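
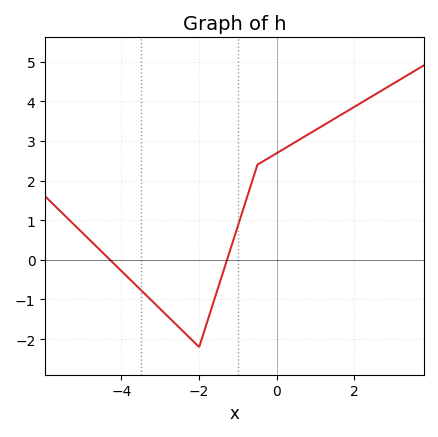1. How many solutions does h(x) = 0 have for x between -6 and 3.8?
2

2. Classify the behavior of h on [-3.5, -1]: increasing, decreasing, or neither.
neither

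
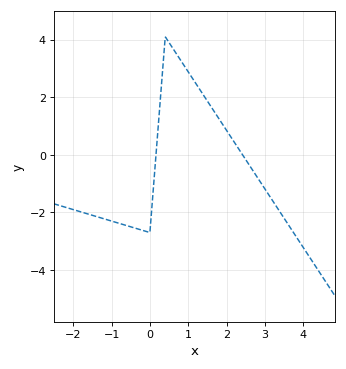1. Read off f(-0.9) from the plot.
-2.4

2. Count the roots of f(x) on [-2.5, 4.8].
2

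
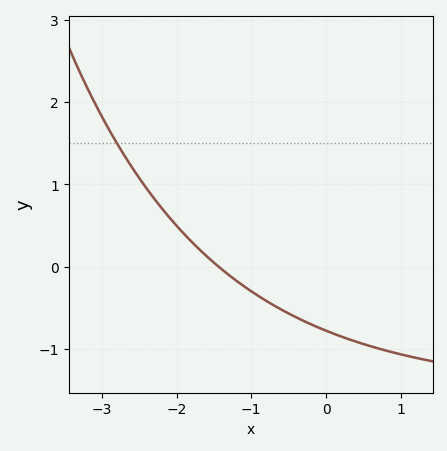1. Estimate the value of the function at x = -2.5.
1.1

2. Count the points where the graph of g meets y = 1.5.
1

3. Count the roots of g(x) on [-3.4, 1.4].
1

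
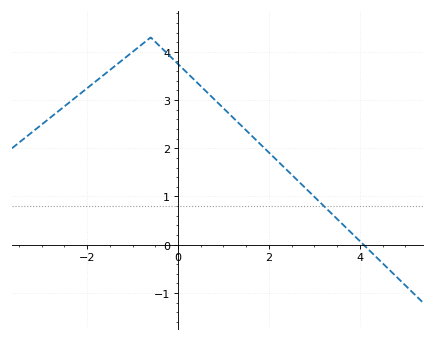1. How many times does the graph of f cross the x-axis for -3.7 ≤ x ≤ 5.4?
1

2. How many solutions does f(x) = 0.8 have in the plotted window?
1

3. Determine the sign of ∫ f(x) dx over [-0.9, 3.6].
positive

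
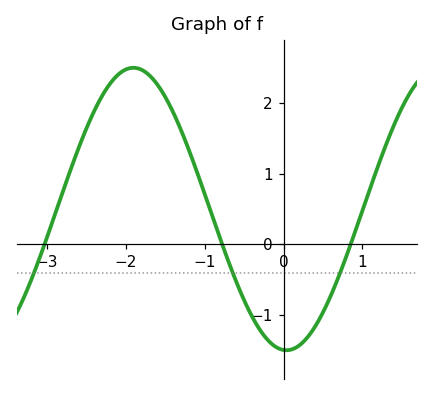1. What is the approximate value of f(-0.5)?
-0.8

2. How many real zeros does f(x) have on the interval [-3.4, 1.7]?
3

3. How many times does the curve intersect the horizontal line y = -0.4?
3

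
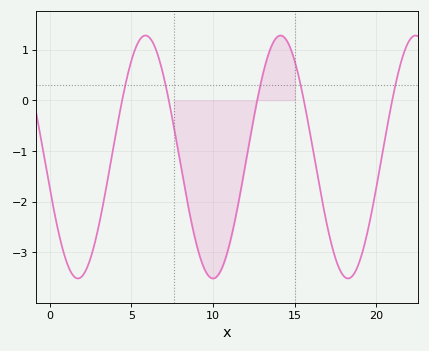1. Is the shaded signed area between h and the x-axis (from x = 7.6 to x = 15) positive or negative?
negative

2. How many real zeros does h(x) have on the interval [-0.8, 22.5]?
5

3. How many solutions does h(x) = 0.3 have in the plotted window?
5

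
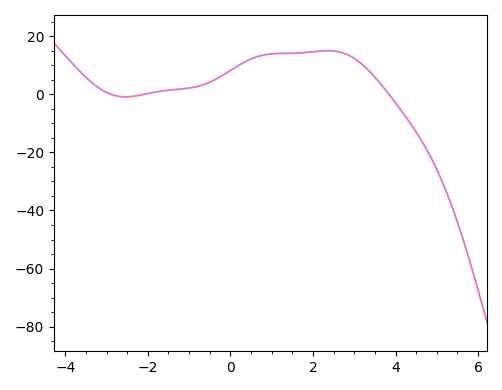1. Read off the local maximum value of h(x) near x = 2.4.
15.1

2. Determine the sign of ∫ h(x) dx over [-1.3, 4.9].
positive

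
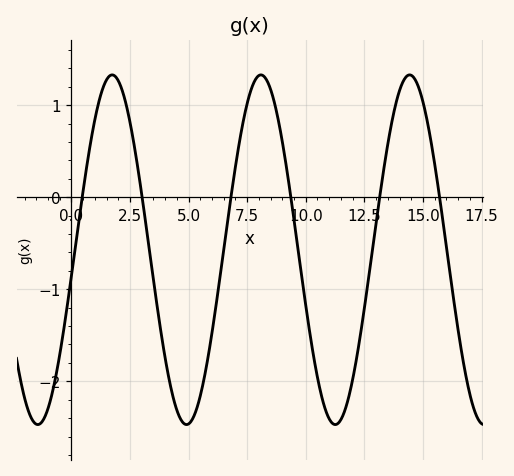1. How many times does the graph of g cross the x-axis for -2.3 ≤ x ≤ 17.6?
6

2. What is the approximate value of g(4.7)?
-2.43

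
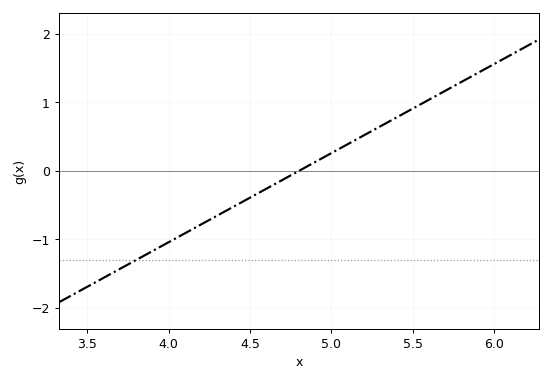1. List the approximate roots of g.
4.8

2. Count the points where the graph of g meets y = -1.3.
1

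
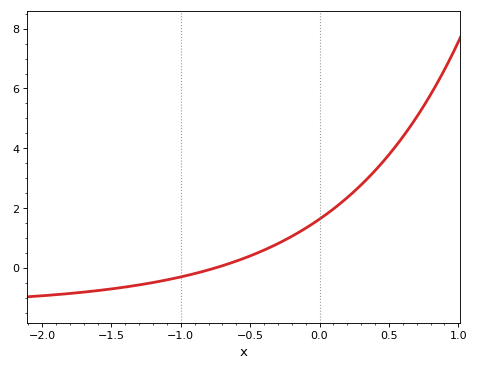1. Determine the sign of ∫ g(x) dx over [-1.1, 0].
positive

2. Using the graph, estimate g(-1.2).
-0.4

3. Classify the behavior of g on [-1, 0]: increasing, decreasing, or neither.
increasing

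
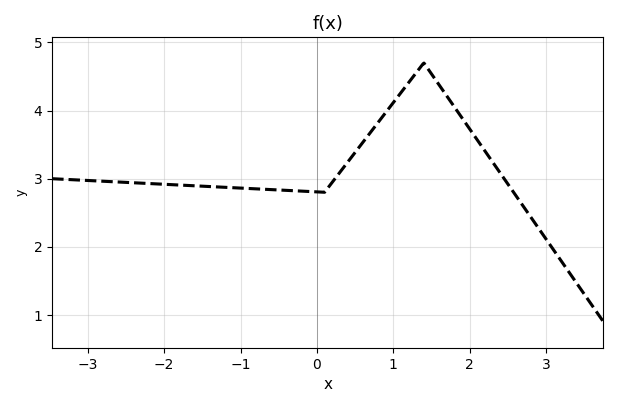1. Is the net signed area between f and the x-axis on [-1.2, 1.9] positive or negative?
positive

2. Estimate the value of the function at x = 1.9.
3.9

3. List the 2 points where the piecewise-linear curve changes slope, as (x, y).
(0.1, 2.8); (1.4, 4.7)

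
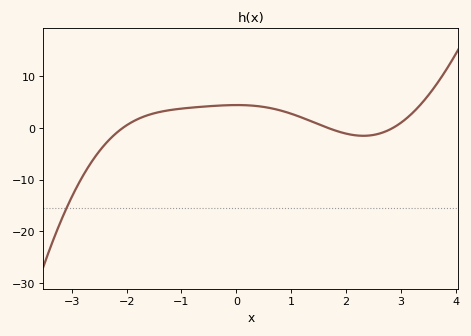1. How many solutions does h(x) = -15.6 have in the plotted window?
1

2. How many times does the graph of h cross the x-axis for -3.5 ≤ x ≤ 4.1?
3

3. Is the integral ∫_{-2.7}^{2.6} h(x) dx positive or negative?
positive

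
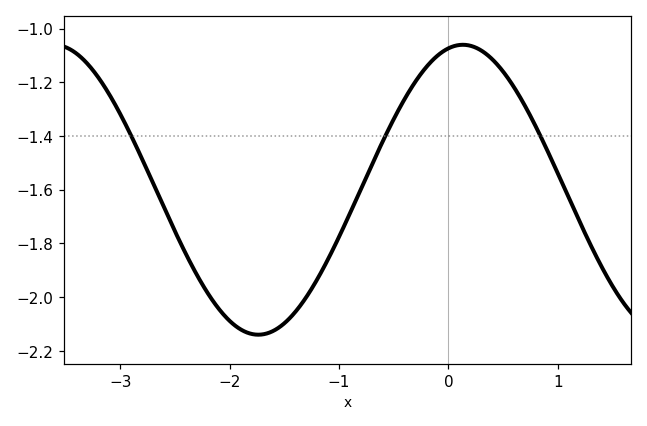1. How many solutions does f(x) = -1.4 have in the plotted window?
3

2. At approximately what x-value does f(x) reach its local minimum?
-1.7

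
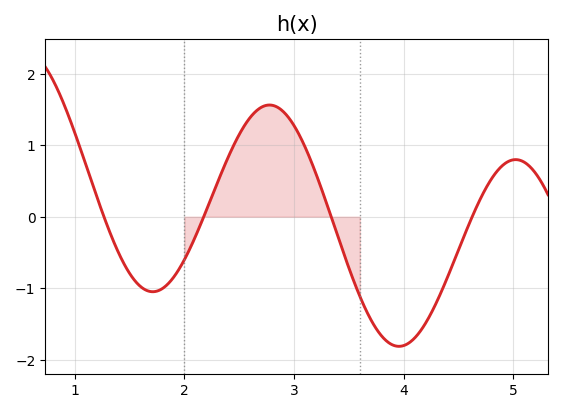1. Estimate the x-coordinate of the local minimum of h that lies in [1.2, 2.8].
1.71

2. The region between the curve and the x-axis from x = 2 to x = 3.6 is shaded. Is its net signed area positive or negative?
positive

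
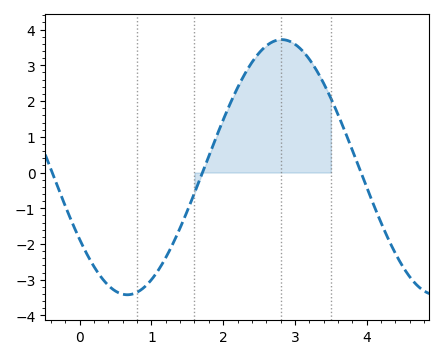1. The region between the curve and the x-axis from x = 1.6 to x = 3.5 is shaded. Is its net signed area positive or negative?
positive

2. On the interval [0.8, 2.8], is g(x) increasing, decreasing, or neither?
increasing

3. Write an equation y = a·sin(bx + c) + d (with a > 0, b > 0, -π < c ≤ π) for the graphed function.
y = 3.57sin(1.46x - 2.54) + 0.15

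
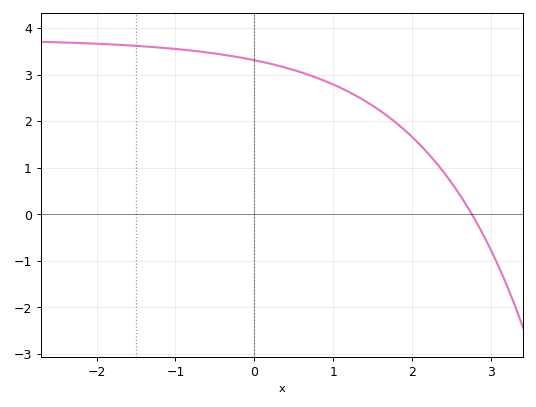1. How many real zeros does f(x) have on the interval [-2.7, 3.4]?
1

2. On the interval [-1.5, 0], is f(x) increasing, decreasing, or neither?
decreasing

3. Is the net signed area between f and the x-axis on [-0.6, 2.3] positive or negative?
positive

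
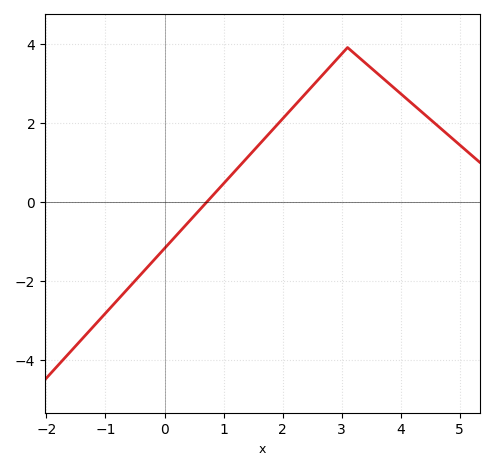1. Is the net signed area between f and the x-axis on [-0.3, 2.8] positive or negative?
positive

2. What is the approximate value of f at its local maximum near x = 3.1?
3.9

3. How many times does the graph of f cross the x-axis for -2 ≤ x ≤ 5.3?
1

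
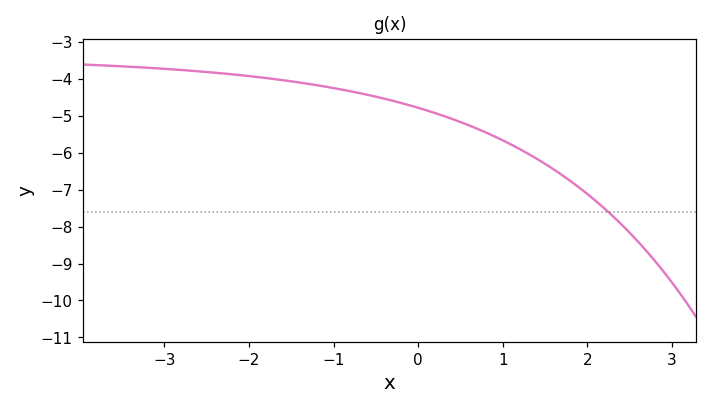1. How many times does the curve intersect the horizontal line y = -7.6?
1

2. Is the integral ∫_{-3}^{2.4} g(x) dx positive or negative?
negative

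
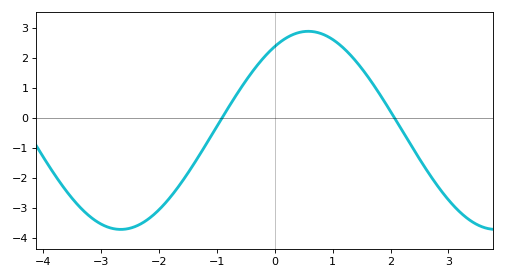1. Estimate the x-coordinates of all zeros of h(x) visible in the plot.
-0.91, 2.07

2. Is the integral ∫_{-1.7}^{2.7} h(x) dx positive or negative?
positive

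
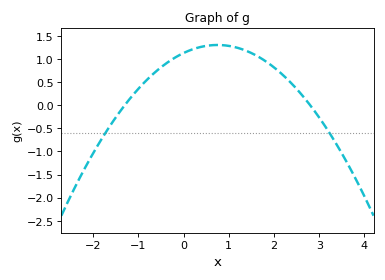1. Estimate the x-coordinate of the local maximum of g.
0.7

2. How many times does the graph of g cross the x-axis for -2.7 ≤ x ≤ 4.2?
2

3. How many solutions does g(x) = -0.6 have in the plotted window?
2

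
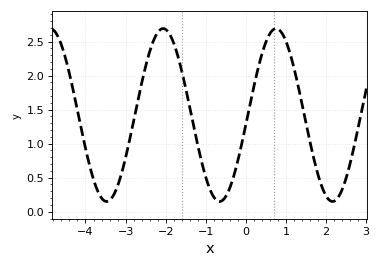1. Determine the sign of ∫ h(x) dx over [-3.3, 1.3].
positive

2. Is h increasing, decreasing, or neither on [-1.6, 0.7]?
neither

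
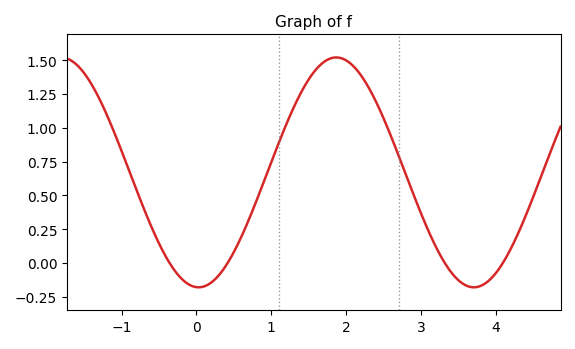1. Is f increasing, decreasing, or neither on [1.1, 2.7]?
neither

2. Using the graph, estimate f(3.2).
0.12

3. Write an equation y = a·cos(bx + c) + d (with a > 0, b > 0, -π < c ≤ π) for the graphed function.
y = 0.85cos(1.7x + 3.1) + 0.67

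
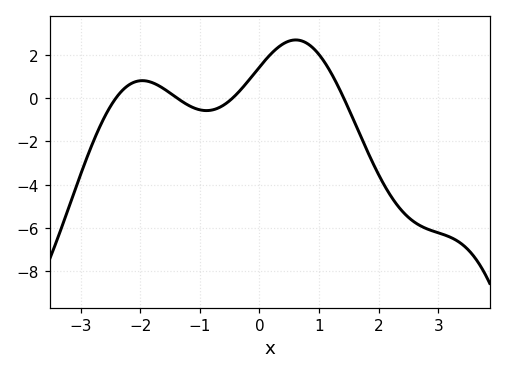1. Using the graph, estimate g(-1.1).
-0.457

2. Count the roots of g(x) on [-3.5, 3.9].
4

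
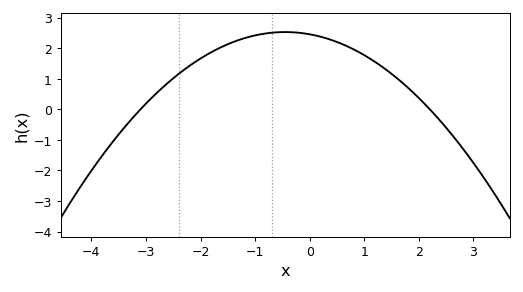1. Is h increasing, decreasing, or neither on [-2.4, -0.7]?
increasing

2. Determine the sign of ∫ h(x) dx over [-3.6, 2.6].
positive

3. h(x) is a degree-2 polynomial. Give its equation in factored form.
y = -0.36(x + 3.1)(x - 2.2)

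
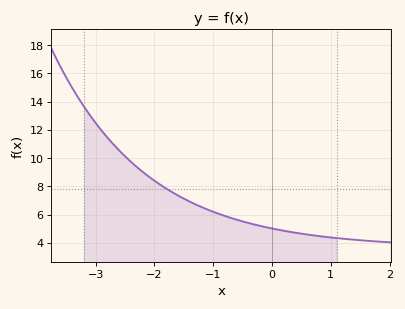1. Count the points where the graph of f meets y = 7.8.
1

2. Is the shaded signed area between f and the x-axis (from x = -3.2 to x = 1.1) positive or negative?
positive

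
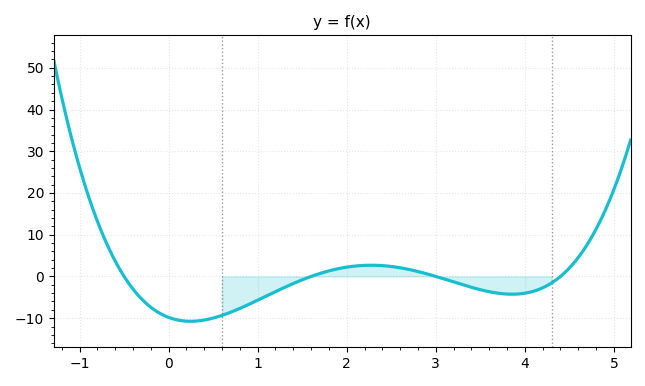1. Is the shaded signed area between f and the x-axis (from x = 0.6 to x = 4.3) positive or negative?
negative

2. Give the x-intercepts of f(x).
-0.5, 1.6, 3, 4.4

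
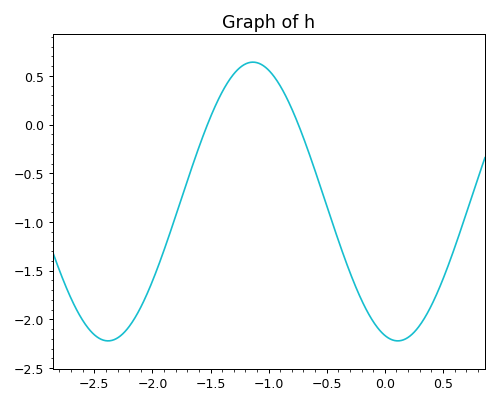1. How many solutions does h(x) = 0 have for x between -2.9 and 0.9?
2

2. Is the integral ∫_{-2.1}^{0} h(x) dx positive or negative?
negative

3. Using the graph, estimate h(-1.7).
-0.58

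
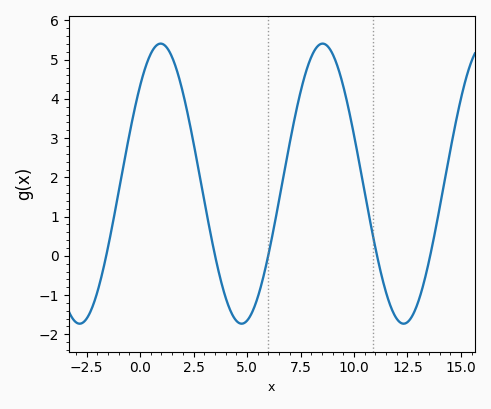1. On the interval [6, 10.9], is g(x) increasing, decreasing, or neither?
neither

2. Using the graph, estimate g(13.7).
0.369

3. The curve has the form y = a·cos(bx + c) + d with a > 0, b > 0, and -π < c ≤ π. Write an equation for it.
y = 3.57cos(0.83x - 0.8) + 1.84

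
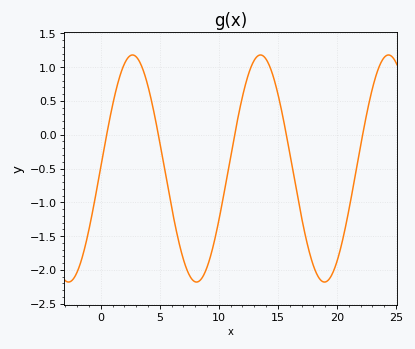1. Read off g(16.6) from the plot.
-0.854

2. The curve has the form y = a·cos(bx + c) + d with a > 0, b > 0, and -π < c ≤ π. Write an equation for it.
y = 1.68cos(0.58x - 1.56) - 0.5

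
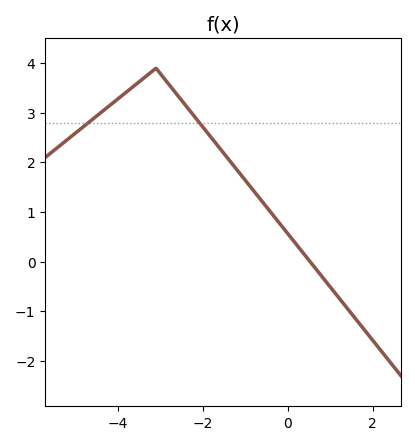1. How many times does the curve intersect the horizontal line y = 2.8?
2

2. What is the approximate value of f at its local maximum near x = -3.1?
3.9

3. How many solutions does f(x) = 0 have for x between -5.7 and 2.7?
1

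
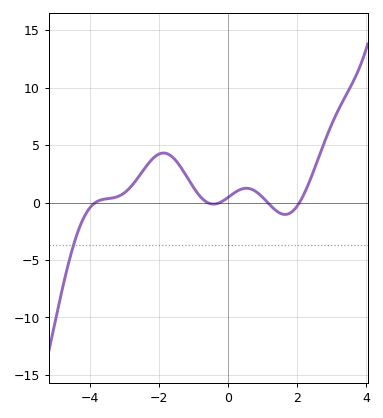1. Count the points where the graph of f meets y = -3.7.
1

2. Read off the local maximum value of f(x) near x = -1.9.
4.5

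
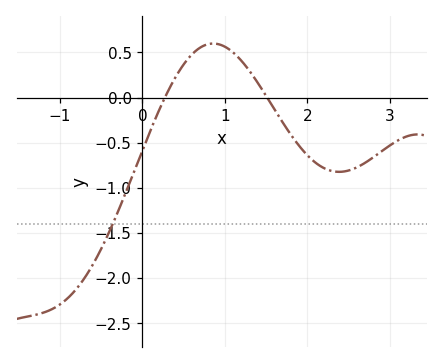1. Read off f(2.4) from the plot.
-0.824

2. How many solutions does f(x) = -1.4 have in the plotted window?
1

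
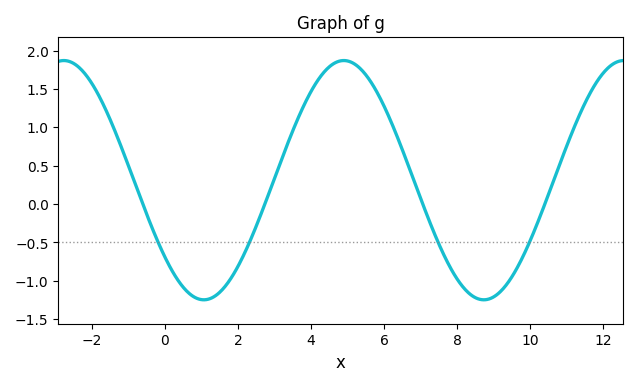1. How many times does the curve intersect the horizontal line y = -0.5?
4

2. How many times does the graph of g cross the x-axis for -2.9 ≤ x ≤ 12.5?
4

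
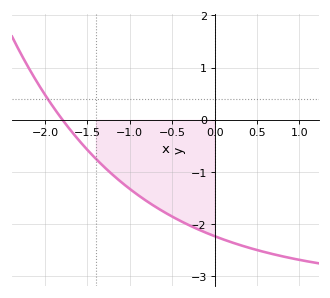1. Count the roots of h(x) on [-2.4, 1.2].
1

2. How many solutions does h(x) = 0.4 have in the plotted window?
1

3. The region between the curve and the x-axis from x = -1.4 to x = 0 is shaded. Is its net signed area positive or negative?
negative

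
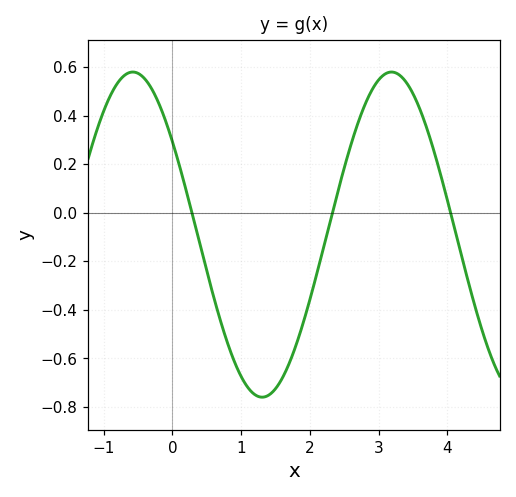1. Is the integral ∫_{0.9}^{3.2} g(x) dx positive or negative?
negative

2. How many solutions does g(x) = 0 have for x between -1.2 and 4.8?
3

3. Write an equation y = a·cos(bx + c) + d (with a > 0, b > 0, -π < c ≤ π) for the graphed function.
y = 0.67cos(1.7x + 0.96) - 0.09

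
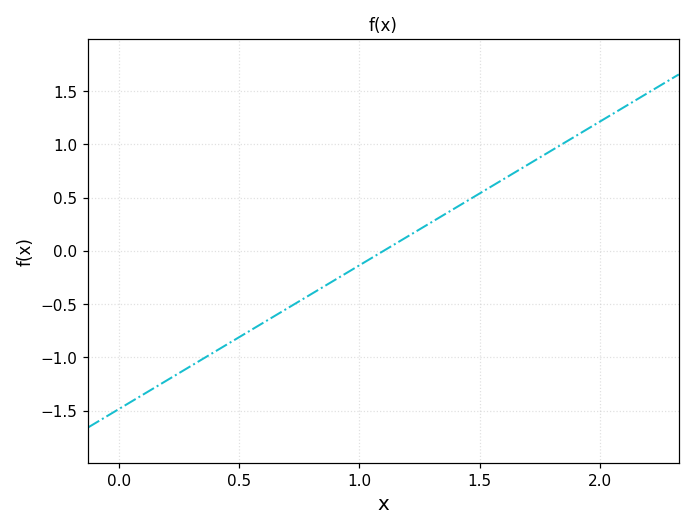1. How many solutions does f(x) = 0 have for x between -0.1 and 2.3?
1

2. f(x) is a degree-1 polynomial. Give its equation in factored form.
y = 1.35(x - 1.1)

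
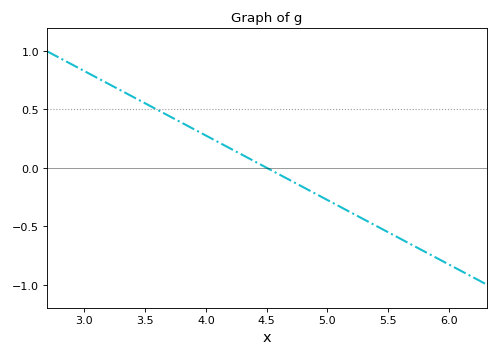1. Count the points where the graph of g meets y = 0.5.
1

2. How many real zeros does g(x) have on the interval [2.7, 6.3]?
1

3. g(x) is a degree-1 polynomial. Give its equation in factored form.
y = -0.55(x - 4.5)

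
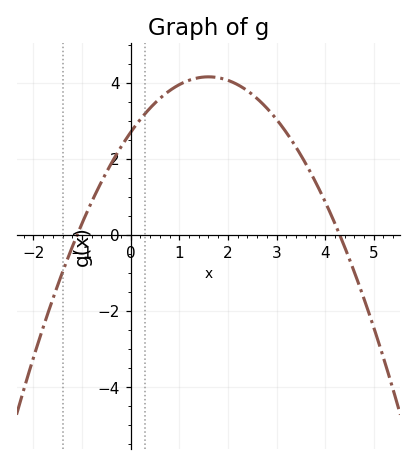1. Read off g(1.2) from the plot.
4.06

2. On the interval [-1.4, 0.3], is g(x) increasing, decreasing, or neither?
increasing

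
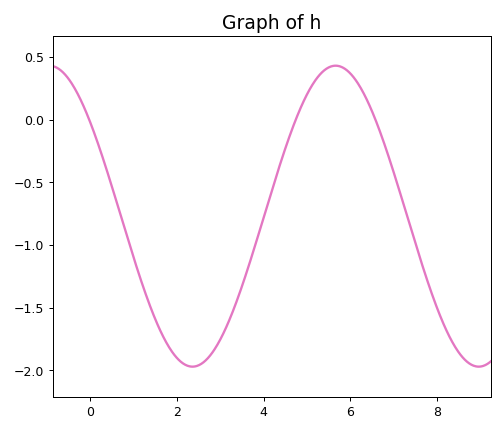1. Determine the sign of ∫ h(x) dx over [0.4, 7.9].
negative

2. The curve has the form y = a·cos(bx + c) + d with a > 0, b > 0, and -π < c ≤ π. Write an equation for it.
y = 1.2cos(0.95x + 0.902) - 0.77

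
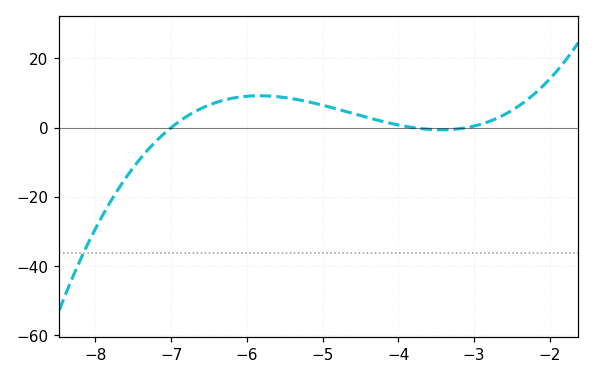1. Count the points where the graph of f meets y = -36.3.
1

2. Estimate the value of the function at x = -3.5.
0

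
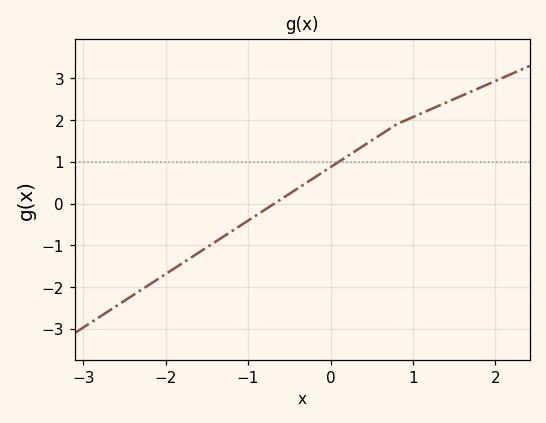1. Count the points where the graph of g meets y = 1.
1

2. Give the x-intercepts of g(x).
-0.683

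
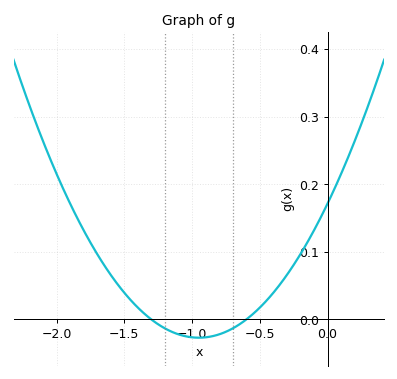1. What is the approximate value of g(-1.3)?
0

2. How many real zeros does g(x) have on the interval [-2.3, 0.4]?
2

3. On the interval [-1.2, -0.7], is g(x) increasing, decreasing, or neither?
neither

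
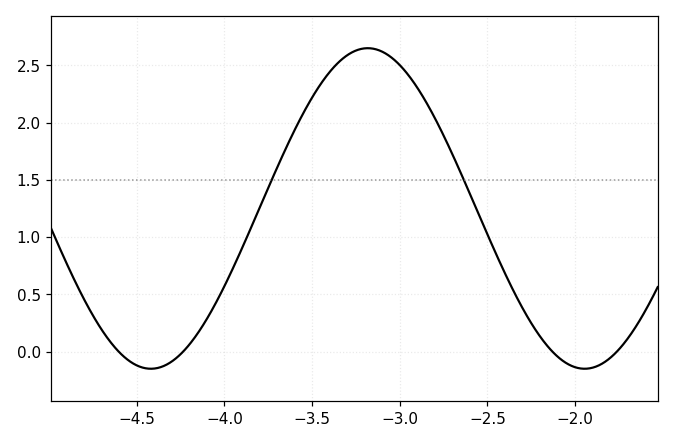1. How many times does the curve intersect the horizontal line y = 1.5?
2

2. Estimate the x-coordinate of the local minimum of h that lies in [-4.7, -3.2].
-4.4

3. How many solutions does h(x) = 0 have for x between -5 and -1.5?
4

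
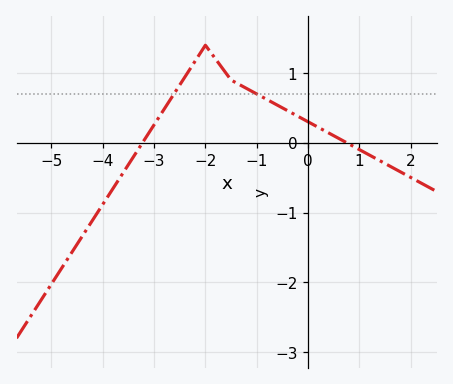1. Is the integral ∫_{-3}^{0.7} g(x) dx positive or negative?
positive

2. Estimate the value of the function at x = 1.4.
-0.3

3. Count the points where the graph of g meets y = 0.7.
2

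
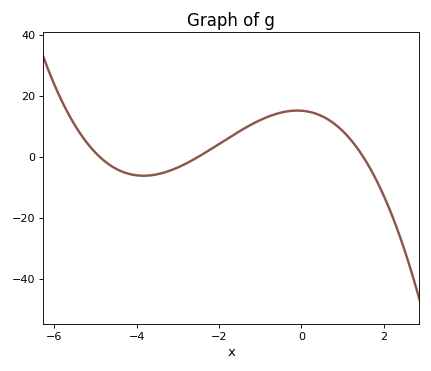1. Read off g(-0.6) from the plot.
14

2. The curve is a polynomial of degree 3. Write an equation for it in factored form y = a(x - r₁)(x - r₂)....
y = -0.82(x + 4.9)(x + 2.5)(x - 1.5)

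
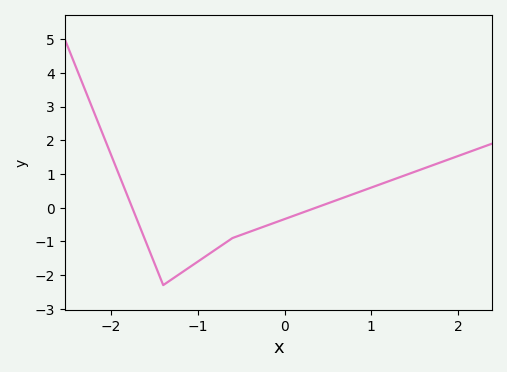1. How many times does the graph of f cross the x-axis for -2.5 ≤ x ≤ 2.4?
2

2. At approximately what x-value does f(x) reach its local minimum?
-1.4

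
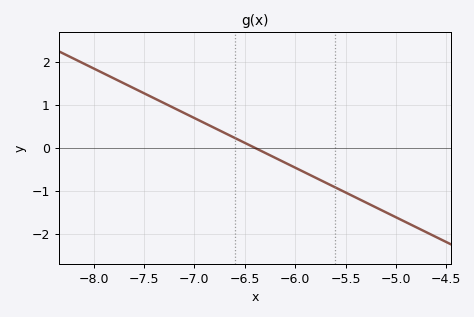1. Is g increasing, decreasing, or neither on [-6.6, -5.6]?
decreasing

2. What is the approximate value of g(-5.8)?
-0.69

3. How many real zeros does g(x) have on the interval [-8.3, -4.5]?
1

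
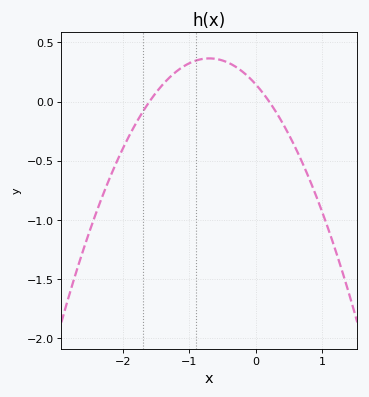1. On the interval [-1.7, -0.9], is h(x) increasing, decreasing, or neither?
increasing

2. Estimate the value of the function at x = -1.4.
0.15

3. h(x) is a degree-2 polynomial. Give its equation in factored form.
y = -0.45(x + 1.6)(x - 0.2)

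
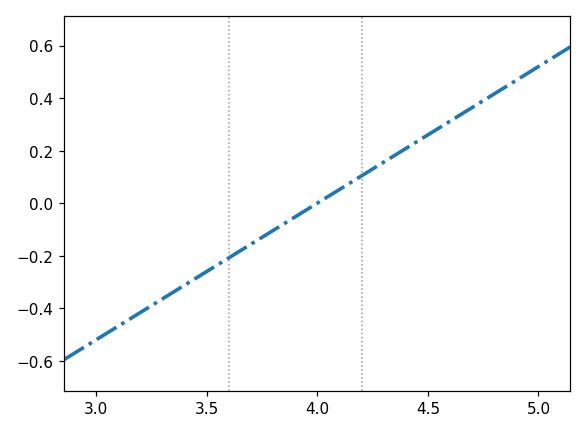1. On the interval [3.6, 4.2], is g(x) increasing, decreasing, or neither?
increasing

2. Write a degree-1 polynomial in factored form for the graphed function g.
y = 0.52(x - 4)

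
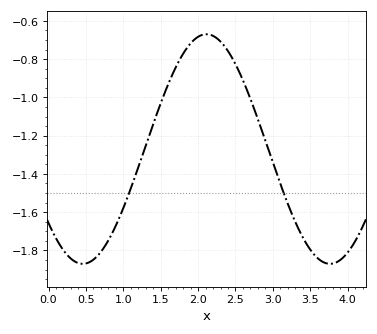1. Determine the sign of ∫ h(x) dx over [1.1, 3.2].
negative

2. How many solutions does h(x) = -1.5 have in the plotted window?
2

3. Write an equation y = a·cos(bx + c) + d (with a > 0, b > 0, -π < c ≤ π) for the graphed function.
y = 0.6cos(1.9x + 2.3) - 1.27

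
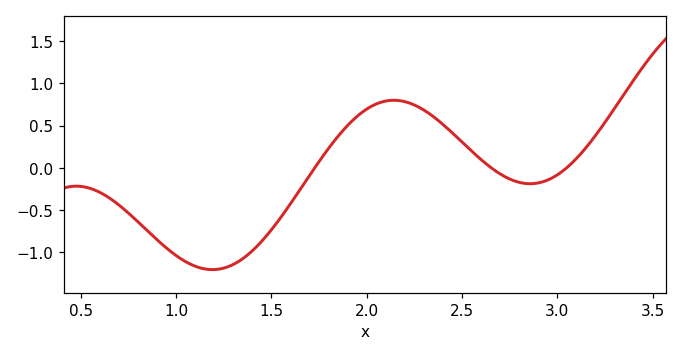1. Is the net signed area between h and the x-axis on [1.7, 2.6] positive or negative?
positive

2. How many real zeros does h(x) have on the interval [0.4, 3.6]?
3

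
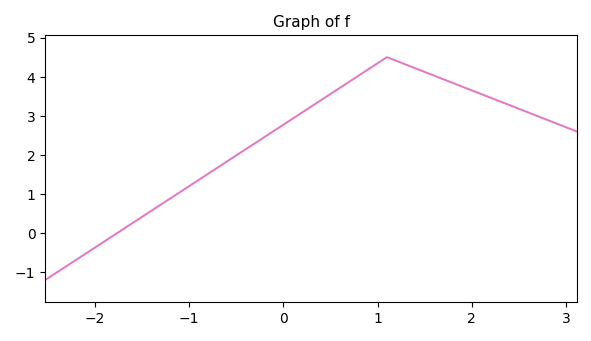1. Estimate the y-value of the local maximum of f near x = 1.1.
4.5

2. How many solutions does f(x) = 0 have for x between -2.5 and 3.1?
1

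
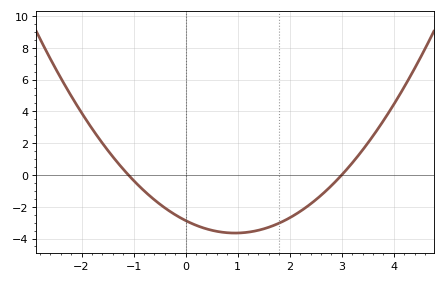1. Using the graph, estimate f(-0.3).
-2.3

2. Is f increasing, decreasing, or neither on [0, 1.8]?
neither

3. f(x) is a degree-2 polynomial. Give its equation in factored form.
y = 0.87(x + 1.1)(x - 3)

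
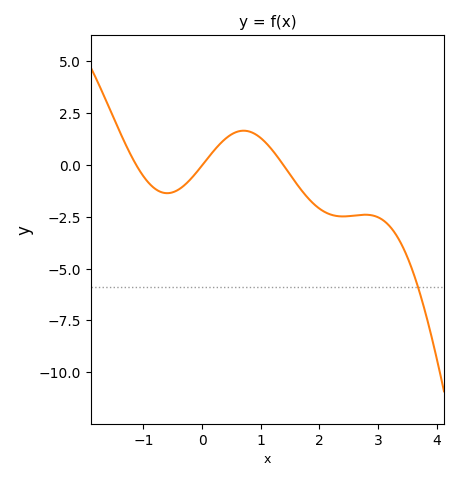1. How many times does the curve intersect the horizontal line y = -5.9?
1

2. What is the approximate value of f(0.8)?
1.6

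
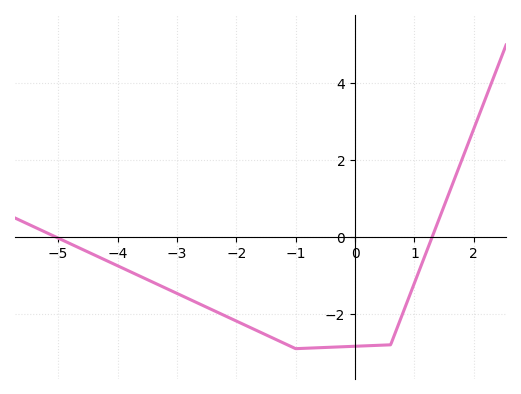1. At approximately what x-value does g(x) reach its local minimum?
-1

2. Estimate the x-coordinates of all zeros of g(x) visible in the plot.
-5, 1.2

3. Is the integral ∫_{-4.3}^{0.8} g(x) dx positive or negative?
negative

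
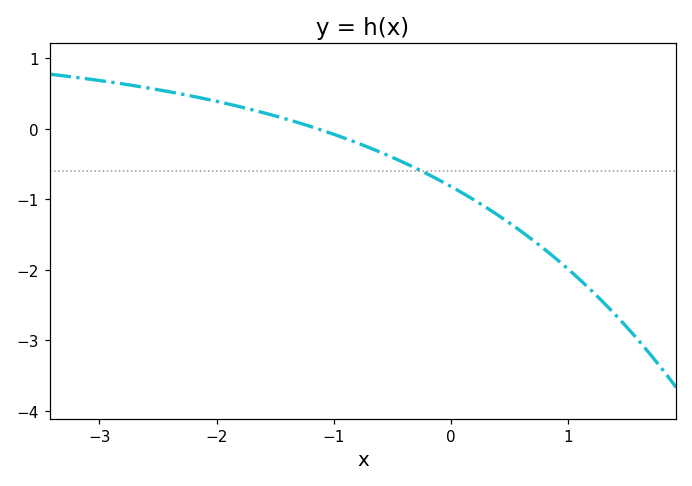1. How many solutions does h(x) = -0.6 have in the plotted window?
1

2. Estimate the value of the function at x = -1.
-0.1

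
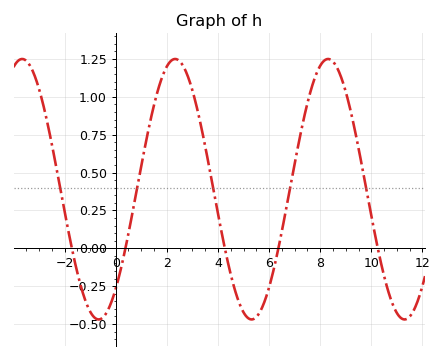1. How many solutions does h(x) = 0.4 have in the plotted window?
5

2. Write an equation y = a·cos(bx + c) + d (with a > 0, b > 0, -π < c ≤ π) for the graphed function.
y = 0.86cos(1.1x - 2.4) + 0.39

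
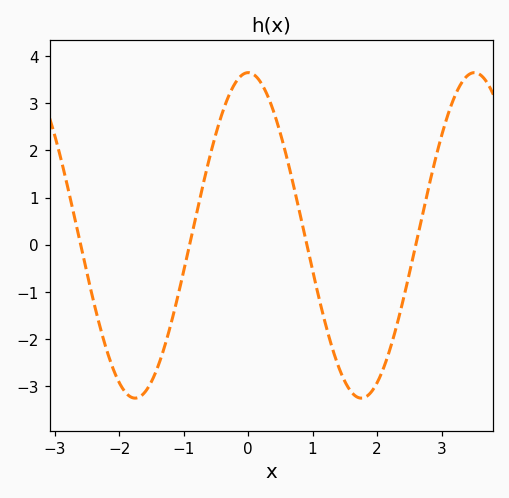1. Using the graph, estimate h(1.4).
-2.6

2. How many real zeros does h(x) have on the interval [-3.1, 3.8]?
4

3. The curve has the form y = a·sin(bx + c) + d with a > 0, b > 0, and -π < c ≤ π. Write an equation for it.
y = 3.45sin(1.8x + 1.6) + 0.2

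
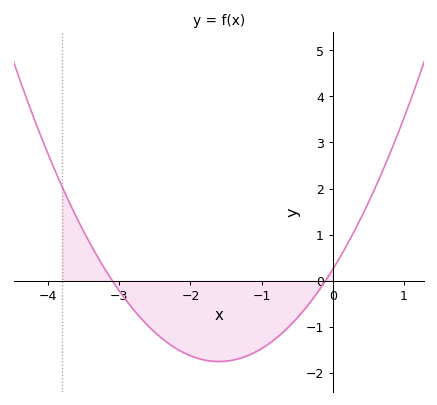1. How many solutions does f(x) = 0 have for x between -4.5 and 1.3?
2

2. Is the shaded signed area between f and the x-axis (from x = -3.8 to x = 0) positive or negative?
negative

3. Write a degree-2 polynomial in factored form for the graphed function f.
y = 0.78(x + 3.1)(x + 0.1)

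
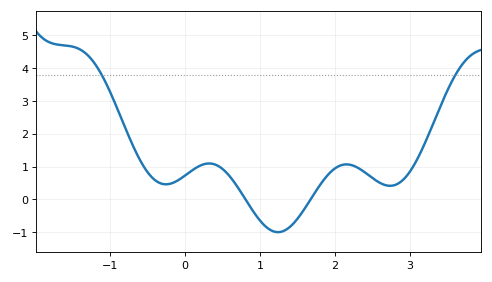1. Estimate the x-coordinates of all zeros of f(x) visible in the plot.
0.805, 1.67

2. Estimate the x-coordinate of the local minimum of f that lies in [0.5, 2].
1.24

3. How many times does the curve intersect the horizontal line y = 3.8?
2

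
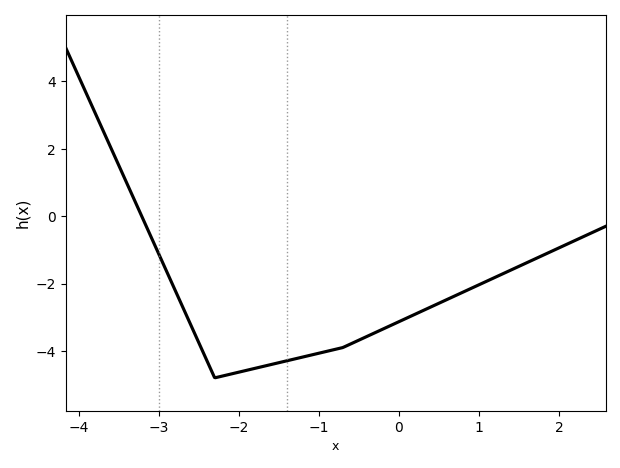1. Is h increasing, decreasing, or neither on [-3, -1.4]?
neither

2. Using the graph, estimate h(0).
-3.13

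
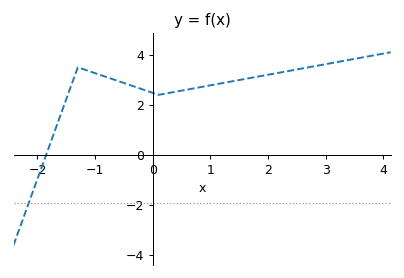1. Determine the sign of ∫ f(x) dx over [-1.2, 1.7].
positive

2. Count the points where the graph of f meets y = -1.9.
1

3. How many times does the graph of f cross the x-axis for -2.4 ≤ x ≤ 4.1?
1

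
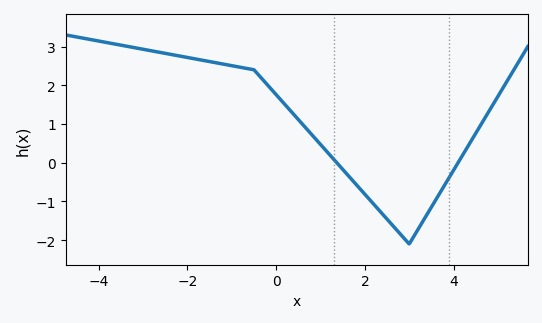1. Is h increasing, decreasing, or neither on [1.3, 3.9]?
neither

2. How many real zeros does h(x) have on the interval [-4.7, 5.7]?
2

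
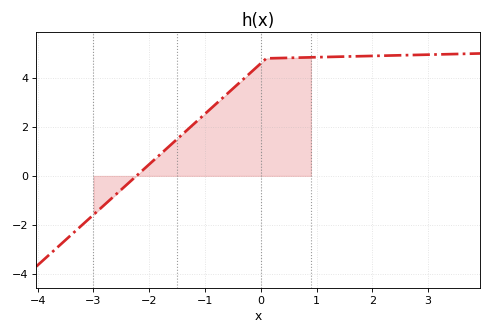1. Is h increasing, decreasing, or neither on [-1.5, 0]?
increasing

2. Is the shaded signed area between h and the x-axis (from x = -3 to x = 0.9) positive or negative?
positive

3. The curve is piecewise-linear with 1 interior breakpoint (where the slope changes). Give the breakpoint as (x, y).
(0.1, 4.8)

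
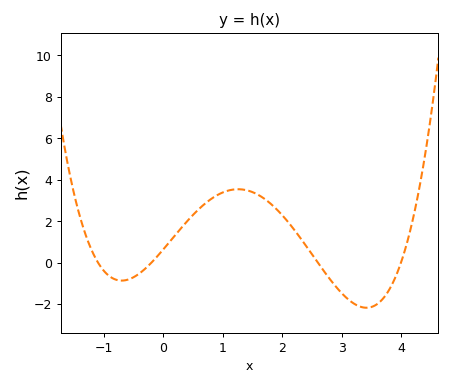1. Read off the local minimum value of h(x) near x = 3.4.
-2.2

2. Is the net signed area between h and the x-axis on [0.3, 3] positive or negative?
positive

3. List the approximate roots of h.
-1.1, -0.2, 2.6, 4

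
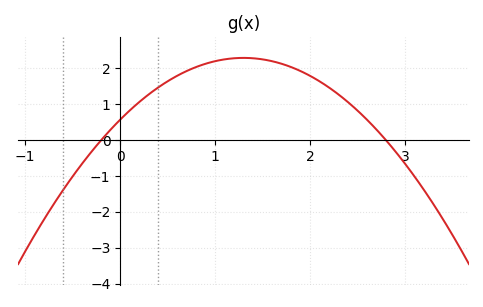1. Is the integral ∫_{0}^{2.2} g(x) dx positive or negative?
positive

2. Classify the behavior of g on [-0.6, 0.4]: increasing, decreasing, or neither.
increasing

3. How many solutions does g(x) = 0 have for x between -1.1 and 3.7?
2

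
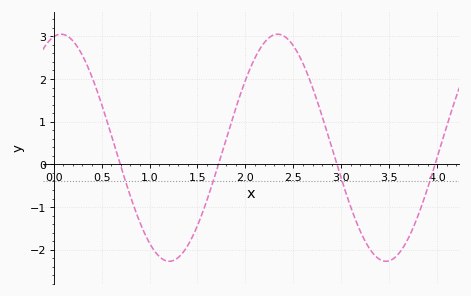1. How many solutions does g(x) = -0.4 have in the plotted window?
4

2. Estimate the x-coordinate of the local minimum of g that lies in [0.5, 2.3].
1.21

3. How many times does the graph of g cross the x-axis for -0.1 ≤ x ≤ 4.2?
4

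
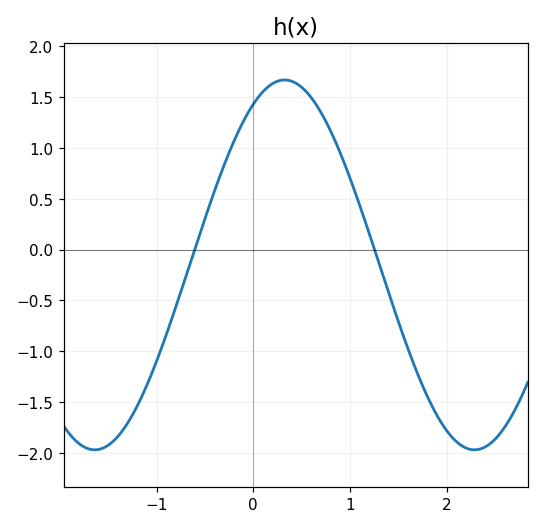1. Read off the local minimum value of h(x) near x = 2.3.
-1.95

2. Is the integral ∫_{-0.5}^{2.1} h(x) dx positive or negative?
positive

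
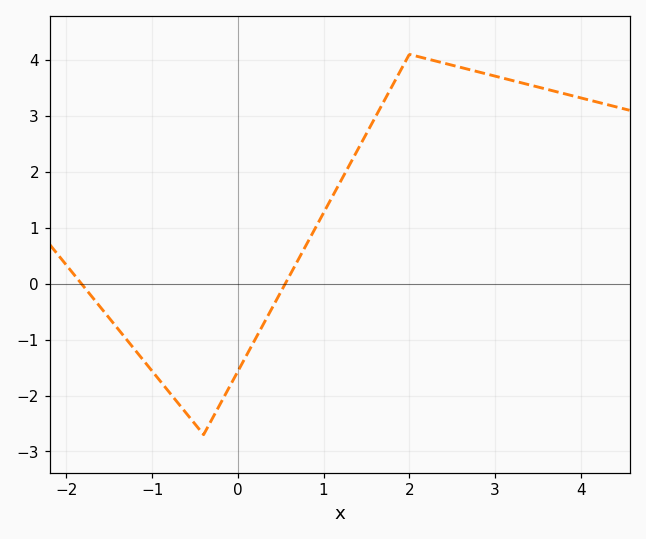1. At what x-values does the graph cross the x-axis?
-1.8, 0.6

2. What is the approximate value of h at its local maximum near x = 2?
4.1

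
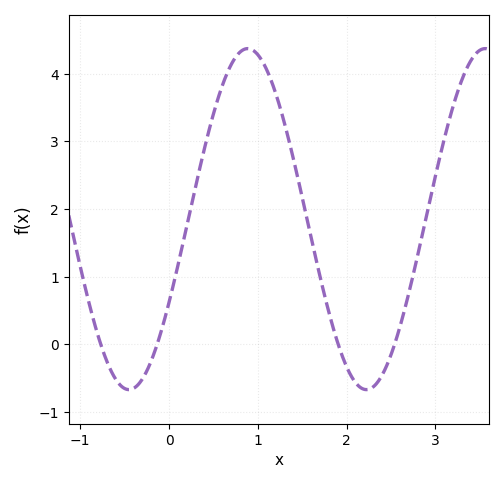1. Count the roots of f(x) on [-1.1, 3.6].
4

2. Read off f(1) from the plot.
4.3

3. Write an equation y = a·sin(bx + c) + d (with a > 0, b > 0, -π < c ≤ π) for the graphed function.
y = 2.52sin(2.4x - 0.51) + 1.85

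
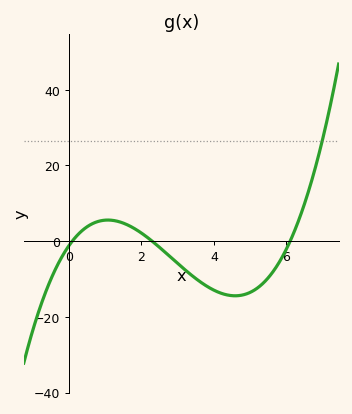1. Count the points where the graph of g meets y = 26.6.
1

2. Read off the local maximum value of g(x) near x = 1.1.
5.58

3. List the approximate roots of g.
0.1, 2.3, 6.1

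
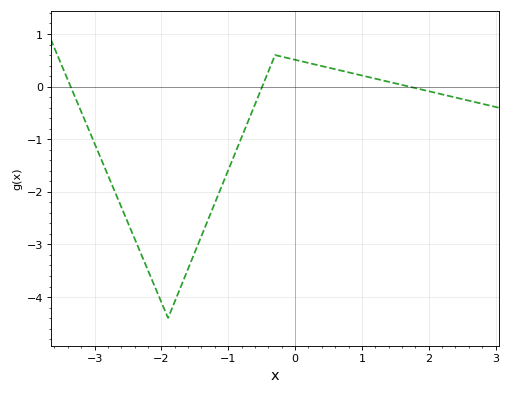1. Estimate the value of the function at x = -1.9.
-4.4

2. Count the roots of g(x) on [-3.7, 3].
3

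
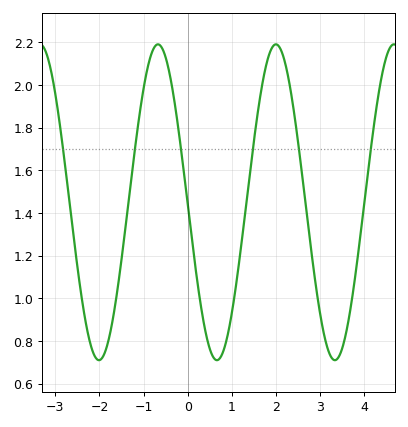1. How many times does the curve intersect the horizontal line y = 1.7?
6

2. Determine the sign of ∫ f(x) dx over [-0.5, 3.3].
positive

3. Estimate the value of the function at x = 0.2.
1.1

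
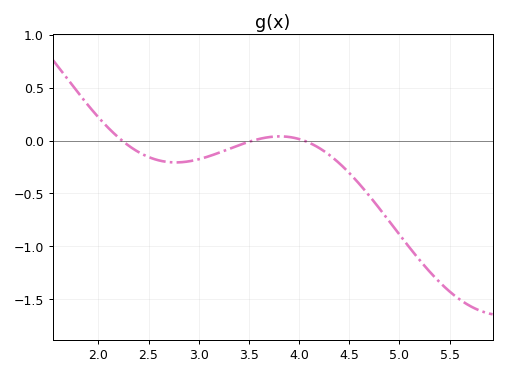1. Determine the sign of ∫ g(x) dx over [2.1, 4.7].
negative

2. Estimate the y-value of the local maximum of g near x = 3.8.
0.05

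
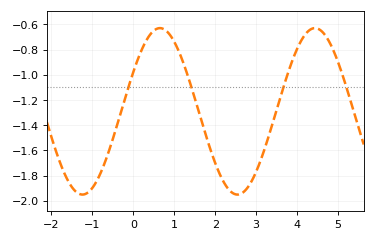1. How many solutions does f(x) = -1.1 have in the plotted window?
4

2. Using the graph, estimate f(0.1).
-0.887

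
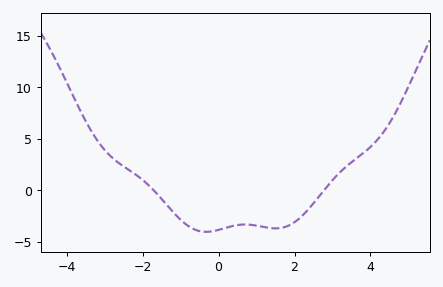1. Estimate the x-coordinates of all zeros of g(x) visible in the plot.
-1.8, 2.8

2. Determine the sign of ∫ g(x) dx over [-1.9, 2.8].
negative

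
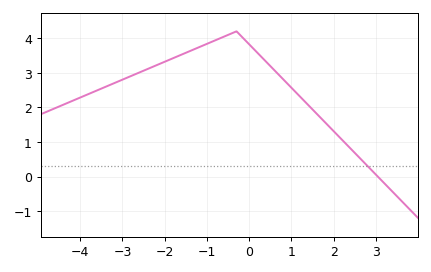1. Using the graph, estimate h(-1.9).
3.4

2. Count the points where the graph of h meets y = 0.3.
1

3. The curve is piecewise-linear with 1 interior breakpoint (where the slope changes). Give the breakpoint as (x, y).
(-0.3, 4.2)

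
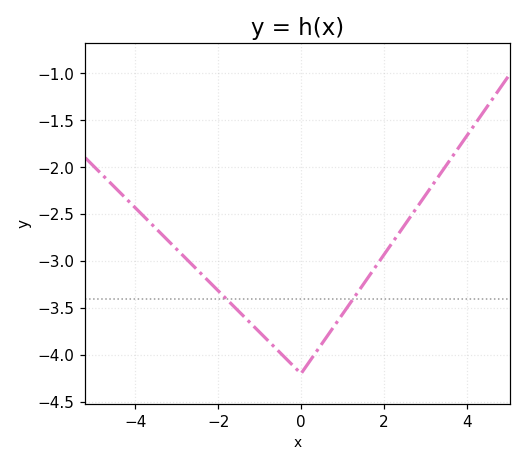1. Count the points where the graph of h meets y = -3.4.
2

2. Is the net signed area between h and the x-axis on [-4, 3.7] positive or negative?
negative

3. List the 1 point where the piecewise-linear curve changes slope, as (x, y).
(0, -4.2)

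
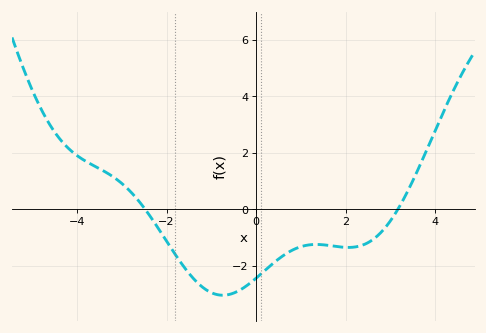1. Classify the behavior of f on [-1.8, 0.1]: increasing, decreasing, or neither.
neither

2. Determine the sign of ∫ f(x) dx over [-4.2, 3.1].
negative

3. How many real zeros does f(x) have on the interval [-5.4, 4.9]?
2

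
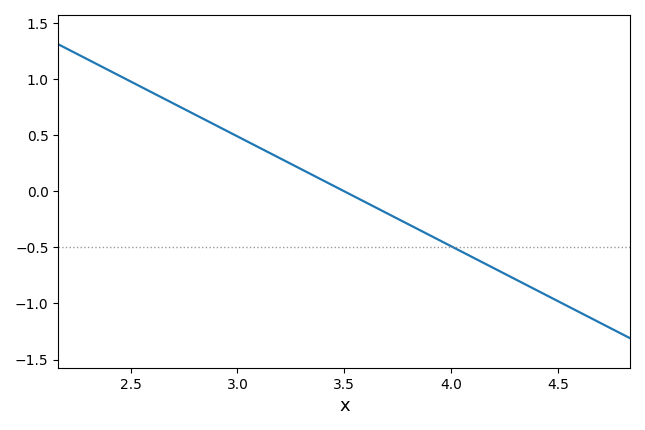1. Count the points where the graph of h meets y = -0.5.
1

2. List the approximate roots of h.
3.5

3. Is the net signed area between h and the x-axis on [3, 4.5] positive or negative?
negative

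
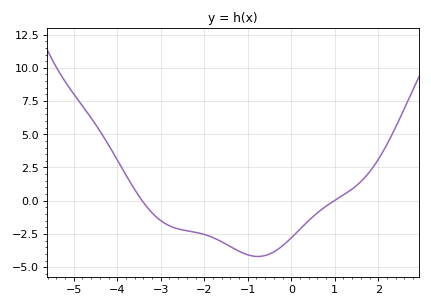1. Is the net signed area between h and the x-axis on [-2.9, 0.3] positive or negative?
negative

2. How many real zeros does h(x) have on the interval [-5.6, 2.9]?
2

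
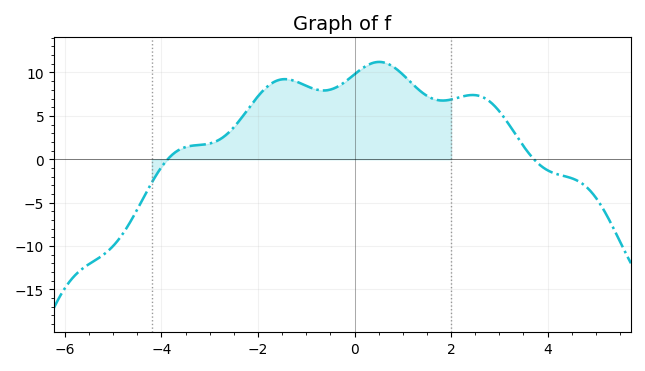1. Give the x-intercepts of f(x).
-3.8, 3.8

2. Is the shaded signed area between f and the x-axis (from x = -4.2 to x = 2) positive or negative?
positive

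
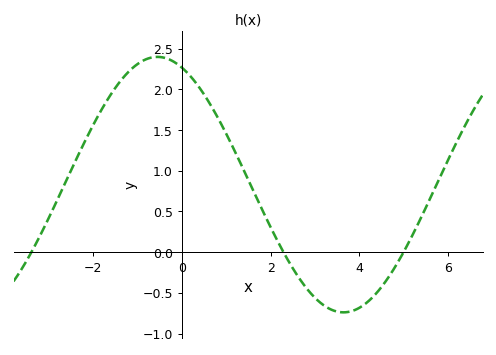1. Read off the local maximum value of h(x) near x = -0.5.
2.4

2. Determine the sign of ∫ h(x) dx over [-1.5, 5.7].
positive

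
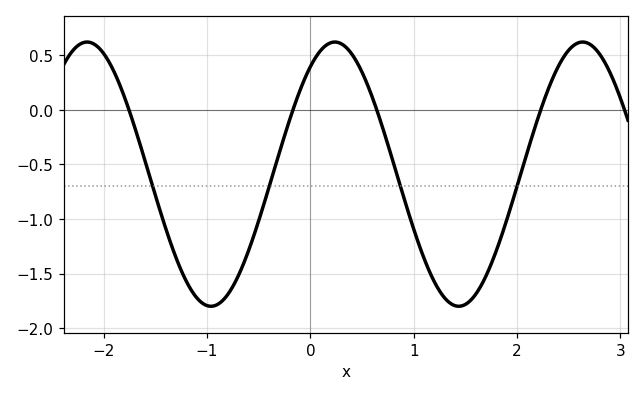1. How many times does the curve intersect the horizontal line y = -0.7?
4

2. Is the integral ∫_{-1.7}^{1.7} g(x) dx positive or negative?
negative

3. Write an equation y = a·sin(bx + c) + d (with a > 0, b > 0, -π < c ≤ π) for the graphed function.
y = 1.21sin(2.62x + 0.95) - 0.59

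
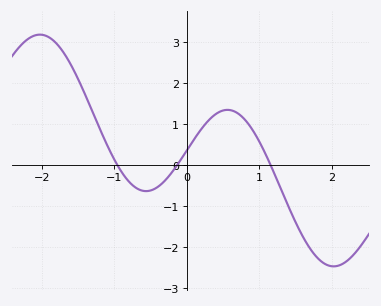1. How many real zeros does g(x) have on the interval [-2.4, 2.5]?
3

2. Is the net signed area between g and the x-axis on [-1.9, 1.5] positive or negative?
positive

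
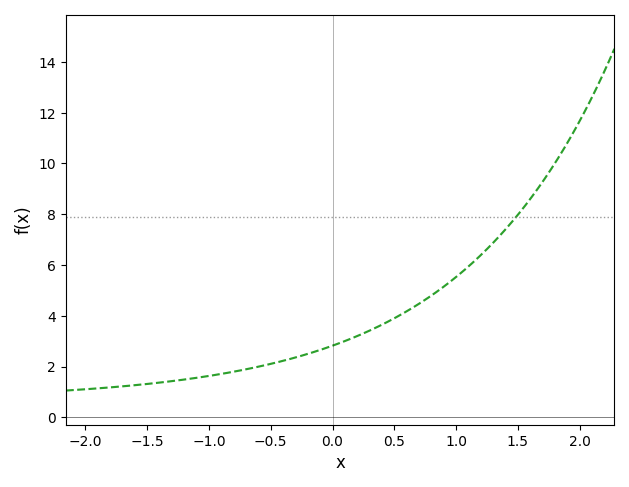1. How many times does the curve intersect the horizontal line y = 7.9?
1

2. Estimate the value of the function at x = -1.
1.63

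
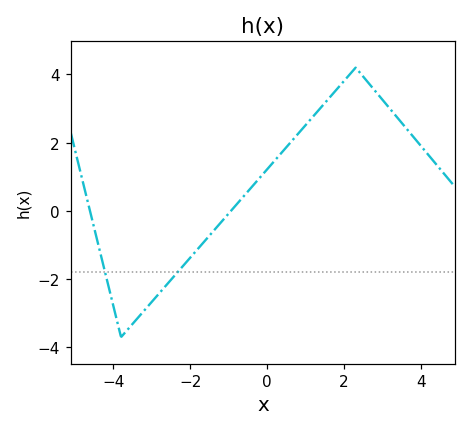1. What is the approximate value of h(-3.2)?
-2.92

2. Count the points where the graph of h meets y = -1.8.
2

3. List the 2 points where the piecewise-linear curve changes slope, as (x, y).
(-3.8, -3.7); (2.3, 4.2)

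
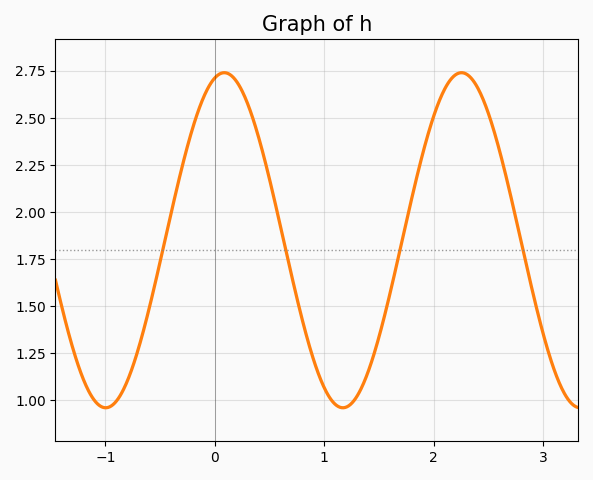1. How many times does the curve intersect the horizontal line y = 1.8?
4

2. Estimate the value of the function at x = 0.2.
2.7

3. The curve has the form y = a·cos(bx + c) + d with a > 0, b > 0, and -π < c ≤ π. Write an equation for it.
y = 0.89cos(2.9x - 0.25) + 1.85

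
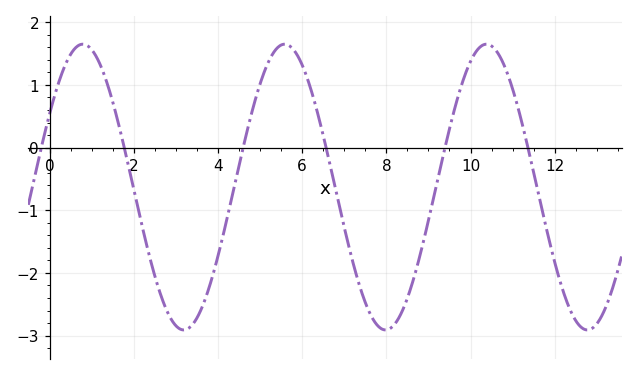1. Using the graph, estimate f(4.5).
-0.3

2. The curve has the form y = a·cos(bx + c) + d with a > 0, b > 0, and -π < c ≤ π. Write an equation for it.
y = 2.28cos(1.3x - 1) - 0.63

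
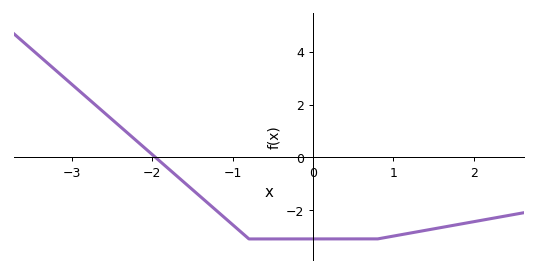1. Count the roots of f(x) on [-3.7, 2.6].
1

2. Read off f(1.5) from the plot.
-2.8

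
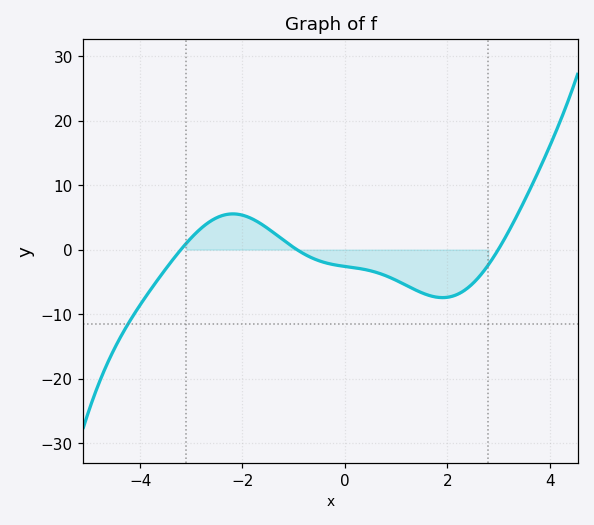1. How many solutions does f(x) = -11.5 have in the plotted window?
1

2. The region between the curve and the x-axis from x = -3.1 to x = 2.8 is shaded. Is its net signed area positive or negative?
negative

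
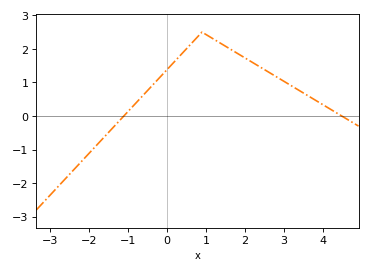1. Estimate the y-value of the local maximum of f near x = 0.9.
2.5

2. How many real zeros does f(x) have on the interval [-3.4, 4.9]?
2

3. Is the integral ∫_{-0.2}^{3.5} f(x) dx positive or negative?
positive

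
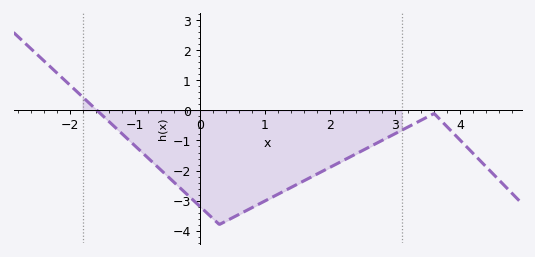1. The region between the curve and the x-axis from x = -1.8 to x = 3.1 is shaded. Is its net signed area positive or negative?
negative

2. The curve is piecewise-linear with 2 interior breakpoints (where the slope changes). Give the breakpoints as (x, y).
(0.3, -3.8); (3.6, -0.1)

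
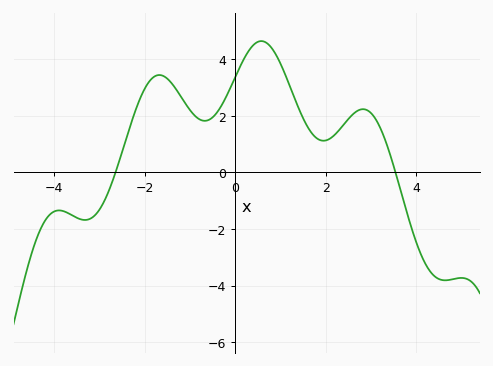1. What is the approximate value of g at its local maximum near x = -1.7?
3.4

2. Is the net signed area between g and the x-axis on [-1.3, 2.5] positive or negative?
positive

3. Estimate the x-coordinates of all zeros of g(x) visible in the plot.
-2.6, 3.6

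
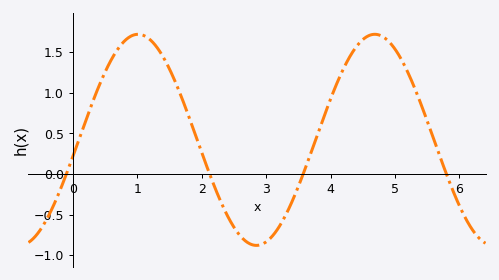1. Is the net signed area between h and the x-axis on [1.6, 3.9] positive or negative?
negative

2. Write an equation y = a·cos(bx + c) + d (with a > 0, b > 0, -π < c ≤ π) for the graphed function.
y = 1.3cos(1.71x - 1.73) + 0.42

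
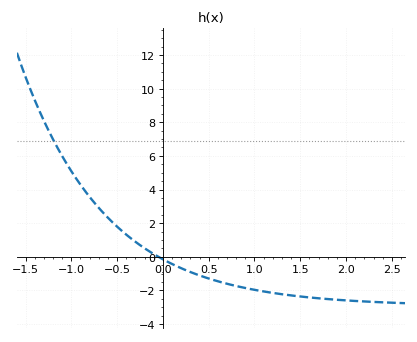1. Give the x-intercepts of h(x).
-0.05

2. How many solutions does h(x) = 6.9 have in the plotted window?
1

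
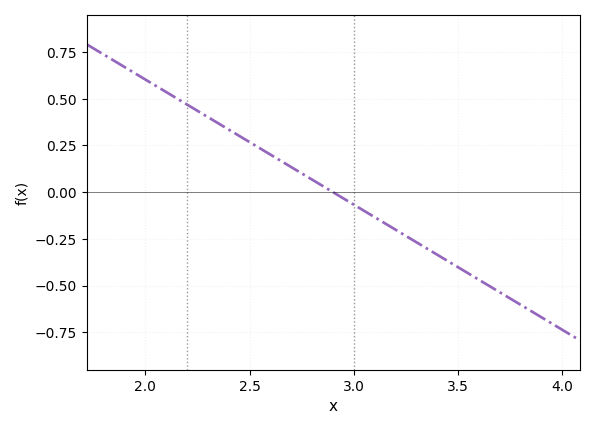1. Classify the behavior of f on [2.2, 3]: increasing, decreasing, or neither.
decreasing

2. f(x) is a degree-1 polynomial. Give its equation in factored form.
y = -0.67(x - 2.9)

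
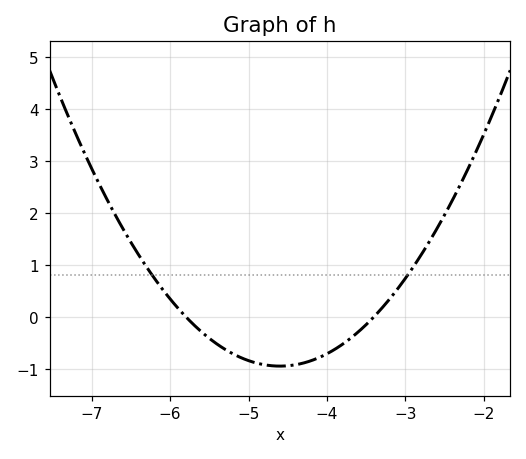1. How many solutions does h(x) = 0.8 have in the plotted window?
2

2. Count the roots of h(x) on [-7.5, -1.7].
2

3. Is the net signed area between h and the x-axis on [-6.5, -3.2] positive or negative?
negative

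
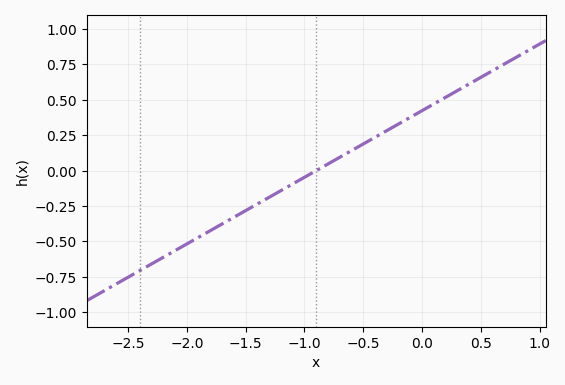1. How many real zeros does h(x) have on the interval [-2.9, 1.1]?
1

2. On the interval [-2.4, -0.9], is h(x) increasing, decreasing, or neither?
increasing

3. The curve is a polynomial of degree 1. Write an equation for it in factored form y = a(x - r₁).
y = 0.47(x + 0.9)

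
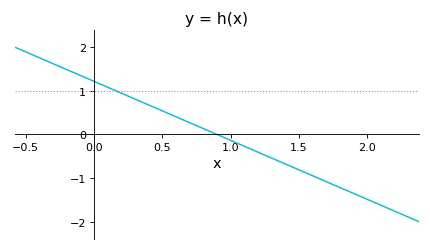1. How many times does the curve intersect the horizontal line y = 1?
1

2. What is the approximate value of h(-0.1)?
1.35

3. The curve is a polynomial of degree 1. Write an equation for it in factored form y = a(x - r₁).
y = -1.35(x - 0.9)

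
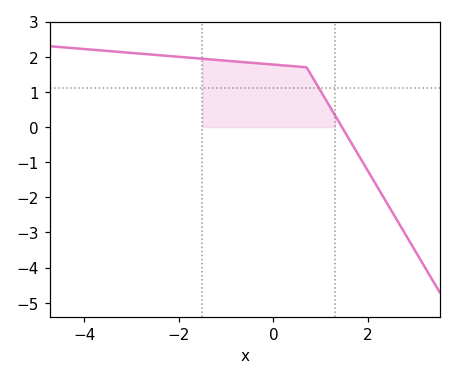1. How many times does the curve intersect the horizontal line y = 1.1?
1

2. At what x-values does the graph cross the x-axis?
1.4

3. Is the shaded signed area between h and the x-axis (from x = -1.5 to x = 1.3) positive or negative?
positive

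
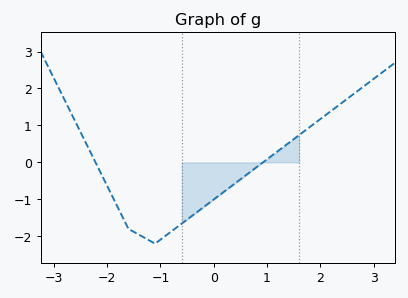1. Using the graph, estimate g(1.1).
0.194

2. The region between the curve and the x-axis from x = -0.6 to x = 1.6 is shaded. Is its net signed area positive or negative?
negative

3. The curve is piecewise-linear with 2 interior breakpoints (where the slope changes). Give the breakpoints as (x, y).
(-1.6, -1.8); (-1.1, -2.2)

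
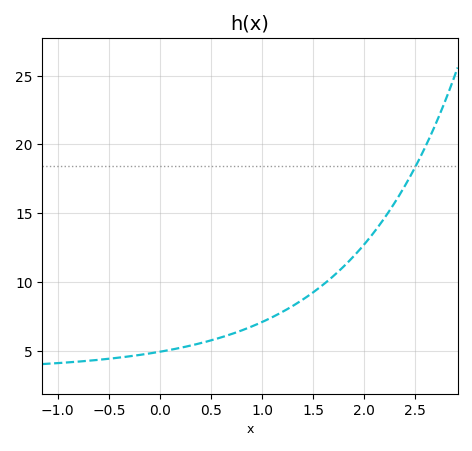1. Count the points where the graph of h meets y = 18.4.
1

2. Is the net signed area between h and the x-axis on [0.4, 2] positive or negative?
positive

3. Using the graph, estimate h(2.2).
14.5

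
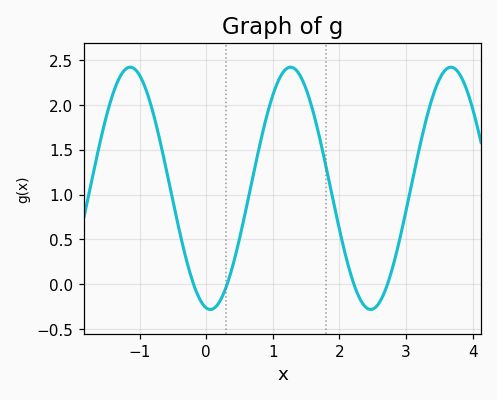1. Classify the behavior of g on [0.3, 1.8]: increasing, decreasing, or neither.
neither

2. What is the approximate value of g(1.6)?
1.94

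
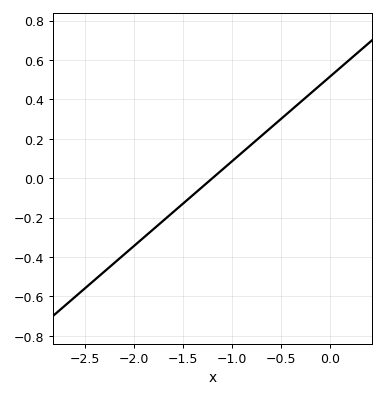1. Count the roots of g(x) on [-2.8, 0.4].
1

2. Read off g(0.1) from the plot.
0.559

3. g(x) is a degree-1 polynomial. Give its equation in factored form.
y = 0.43(x + 1.2)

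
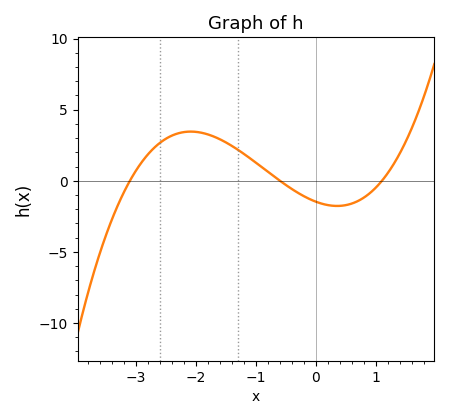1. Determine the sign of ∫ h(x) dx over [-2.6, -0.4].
positive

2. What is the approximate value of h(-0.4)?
-0.583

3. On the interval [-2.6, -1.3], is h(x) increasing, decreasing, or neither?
neither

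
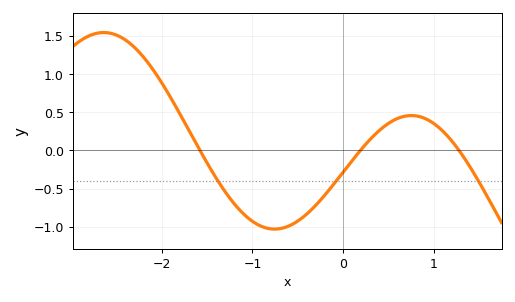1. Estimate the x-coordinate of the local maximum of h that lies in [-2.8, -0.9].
-2.64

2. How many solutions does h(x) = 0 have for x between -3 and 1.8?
3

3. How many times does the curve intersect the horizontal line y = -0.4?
3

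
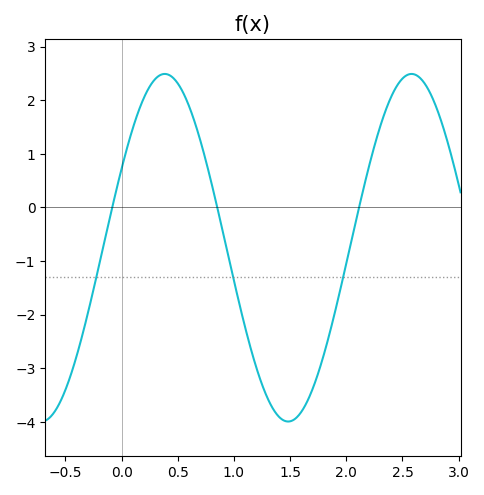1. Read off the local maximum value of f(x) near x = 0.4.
2.49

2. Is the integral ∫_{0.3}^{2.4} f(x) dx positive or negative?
negative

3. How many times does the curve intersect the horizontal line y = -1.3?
3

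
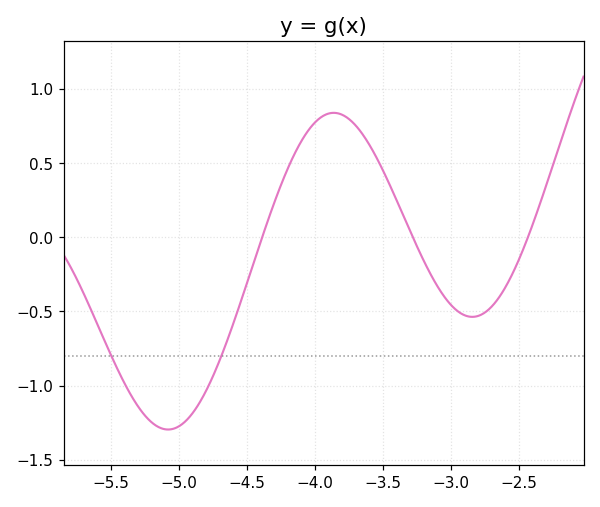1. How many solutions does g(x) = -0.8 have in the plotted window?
2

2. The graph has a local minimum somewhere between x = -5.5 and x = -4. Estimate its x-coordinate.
-5.08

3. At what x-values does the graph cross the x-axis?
-4.39, -3.28, -2.44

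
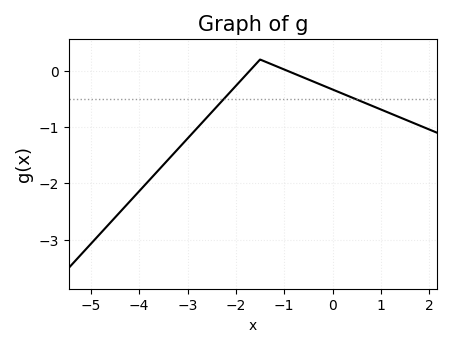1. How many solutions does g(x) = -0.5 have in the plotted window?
2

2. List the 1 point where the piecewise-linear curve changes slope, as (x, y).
(-1.5, 0.2)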